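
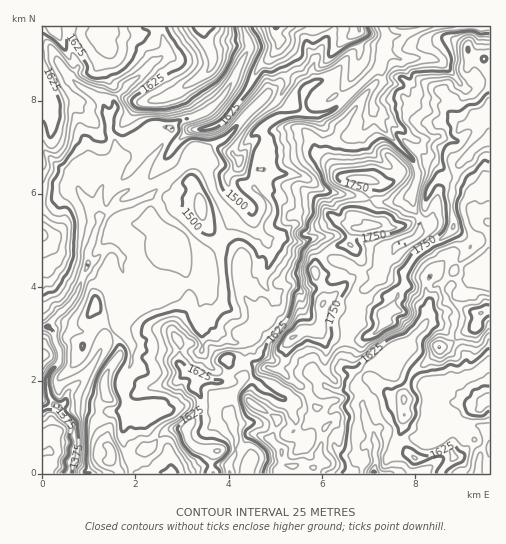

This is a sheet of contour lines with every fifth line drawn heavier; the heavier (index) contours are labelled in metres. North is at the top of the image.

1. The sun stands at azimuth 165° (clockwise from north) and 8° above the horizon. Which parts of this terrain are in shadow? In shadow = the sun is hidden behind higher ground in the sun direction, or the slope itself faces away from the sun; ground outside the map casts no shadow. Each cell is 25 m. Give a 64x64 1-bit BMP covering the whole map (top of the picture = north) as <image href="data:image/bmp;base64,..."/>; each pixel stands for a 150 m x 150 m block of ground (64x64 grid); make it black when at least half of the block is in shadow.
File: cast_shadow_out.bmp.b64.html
<image width="64" height="64" href="data:image/bmp;base64,Qk0+AgAAAAAAAD4AAAAoAAAAQAAAAEAAAAABAAEAAAAAAAACAAATCwAAEwsAAAIAAAAAAAAA////AAAAAAAMAACBAAAAAAwAAAHCAACADgAAAZ4AAgAOAAAADgCP0A4DA8AyAAzgD4cDwbAAAGAMh9GPgAAAAL5D+AcAAAAA4kD8AEBAAADyAPwA4AAAAEAAfAPBAAAACwAwD4BwEAMDAAAPAAAwB0OA4IwAADACY4BjzAACIABxwAeDwAAMADHAN8OAAA4AIeAn/4AABgAA8AH/wAABgIRgD/fgAAPAoAAd4/gGA8AAAP3f/gYDgDAD8Nv+AAOAHAPggfwBgQYOAeAB/gPADw8A4AH/gYAPBwAAAf/B4A8GAAAB/CHhBgIAAAHwAMAAAwAAAf4AcCABgAAB/gA4IABAAAH/ADgAAQAAAf+APgAAAAAJ//AfgAAAAAH/QA/A4IAAAB4AB8DgwAAADyO5wCBwAAAf//wAAB4AAB///AAAAwAAE/8WAAAAQAAD8AYAAAAgAB+ABwAAABgAfx4HAAAADGAAf4eAAAAIQAB/n4AAAAAAAP8xEAAAQGgA//AYAAAgdAD/7f4AADAwAP/wQgAAHhjH/+AAAAAPzH//wAAAAA/GP/OBgAAAA+Mf+YAOAA4A8Y35AA8GH4B4wDzgHwAf8DgADvCfAA/8HAAHy+AEB/4cAAH/4AAB/g4AAP/wAAD8DwAAf/AAAAAHgABvgwAAAAcAAAIbAAAAAAAAHj8AAAAAAAAH/w=="/>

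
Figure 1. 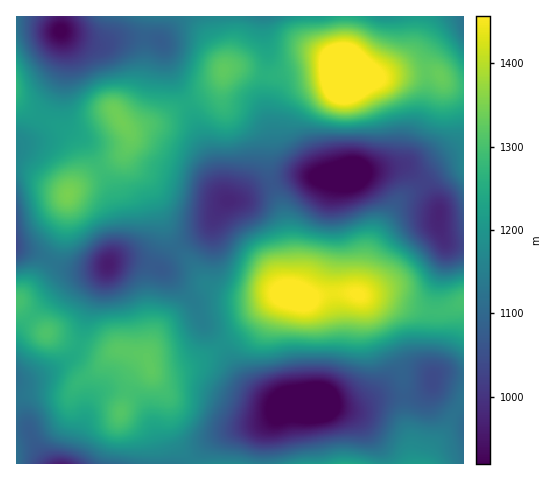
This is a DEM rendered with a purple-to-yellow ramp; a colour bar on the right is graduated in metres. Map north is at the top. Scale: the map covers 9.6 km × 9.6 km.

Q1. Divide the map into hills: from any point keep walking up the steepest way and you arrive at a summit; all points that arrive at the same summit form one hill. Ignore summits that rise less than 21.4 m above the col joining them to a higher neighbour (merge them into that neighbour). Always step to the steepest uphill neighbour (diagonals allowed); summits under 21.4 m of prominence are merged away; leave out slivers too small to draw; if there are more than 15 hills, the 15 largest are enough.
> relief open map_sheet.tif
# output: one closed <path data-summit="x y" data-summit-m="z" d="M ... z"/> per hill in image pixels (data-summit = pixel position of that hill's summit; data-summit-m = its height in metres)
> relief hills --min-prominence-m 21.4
<path data-summit="294 295" data-summit-m="1482" d="M405 166l-47 5-14 5-52 1-35 12-16 10-13 1-8 8-10 18-34 22-15 19 31 32 11 24 16 19 23 37 23 19 14 6 36-1 41 5 23-10 31-2 9-2 12-9 1-7 6-4 26 2 0-131-13-1-7-5-6-14 0-18-6-12-5-9z"/><path data-summit="343 71" data-summit-m="1566" d="M463 16l-199 0-1 12 5 24-4 25 0 27 6 25 4 30 14 11 28 7 28-1 14-5 47-5 22 20 5 9 6 12 0 18 6 14 7 5 12 1z"/><path data-summit="151 368" data-summit-m="1324" d="M126 260l-11 1-7 4-20 44-12 44-12 9-25 14-13 5-10 0 0 46 11 2 3 3 8 19 11 13 137 0 29-26 23-9 25-6 18-14 10-4-12-1-14-6-23-19-23-37-16-19-11-24-28-29-17-7z"/><path data-summit="122 122" data-summit-m="1340" d="M62 31l-2 1 6 20-3 44 1 26 4 7 15 11 7 7 23 43 7 26 0 26-11 21 17-3 17 2 17 6 16-20 31-18 13-22 7-7-8-14-28-77-20-37-7-26-4-7-14-3-14 0-17 2-10 5-13 0-21-7z"/><path data-summit="224 70" data-summit-m="1325" d="M263 16l-97 0-6 24 4 7 7 26 20 37 28 77 9 13 13-1 16-10 30-11 22-3-28-9-8-11-1-19-8-32 0-27 4-25z"/><path data-summit="68 195" data-summit-m="1348" d="M64 45l0 22-8 24-22 41-8 8-10 5 0 103 23 6 25 14 24 2 20-5 12-23 1-19-8-33-23-43-7-7-15-11-4-7-1-26 3-26z"/><path data-summit="417 463" data-summit-m="1210" d="M432 384l-5 5-11 6-37 3-23 10-28-2 19 6 11 6 22 29 5 17 78 0 1-50-23-18z"/><path data-summit="346 463" data-summit-m="1235" d="M315 403l-23 1-8 4-8 8-12 18 0 30 121-1-5-16-23-30-10-5z"/><path data-summit="47 333" data-summit-m="1308" d="M106 267l-39 13-46 47-5 8 0 44 2 2 8 0 13-5 25-14 12-9 12-44 19-39z"/><path data-summit="17 88" data-summit-m="1270" d="M61 16l-45 1 1 127 9-4 8-8 25-49 5-16z"/><path data-summit="17 301" data-summit-m="1299" d="M18 248l-2 1 1 85 4-7 46-47 35-11-33 0-8-2-22-13z"/>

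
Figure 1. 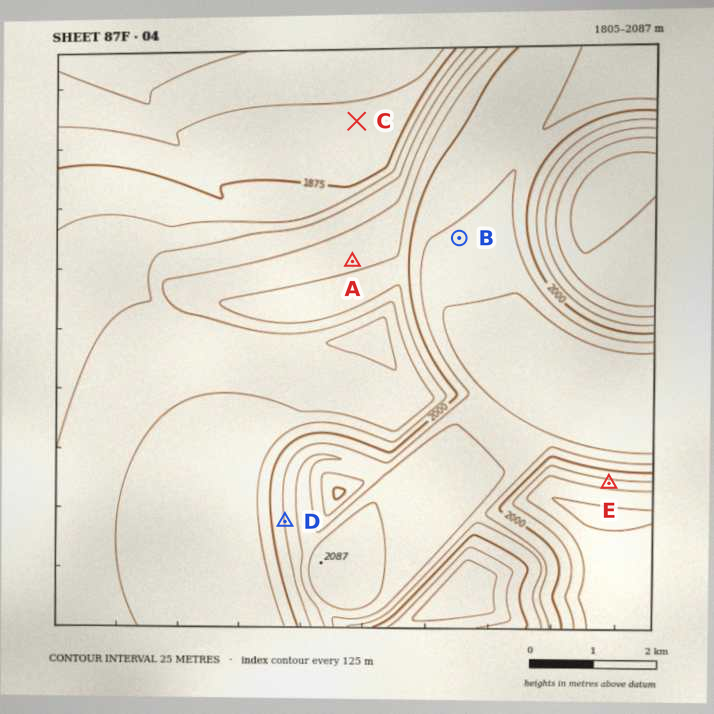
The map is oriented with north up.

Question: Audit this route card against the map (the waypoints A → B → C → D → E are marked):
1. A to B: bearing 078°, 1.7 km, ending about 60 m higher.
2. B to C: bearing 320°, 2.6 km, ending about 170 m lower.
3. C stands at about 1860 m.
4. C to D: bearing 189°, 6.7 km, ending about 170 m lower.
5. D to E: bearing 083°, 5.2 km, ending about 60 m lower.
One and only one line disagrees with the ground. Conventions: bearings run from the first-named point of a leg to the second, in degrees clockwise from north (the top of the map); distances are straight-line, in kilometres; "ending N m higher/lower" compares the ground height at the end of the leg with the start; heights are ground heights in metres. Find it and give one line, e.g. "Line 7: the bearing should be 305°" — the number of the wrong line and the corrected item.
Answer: Line 4: it should read "ending about 170 m higher".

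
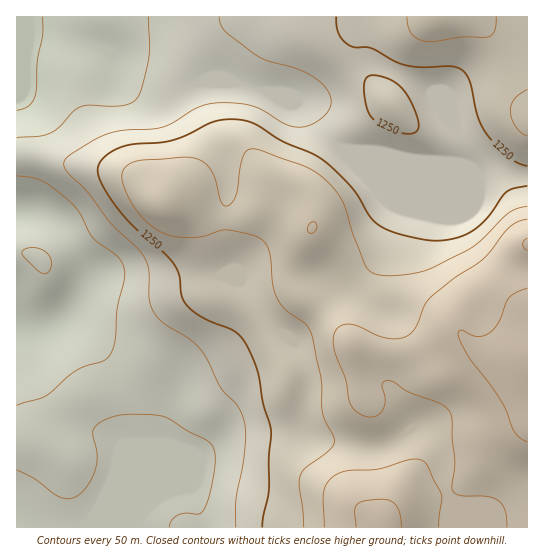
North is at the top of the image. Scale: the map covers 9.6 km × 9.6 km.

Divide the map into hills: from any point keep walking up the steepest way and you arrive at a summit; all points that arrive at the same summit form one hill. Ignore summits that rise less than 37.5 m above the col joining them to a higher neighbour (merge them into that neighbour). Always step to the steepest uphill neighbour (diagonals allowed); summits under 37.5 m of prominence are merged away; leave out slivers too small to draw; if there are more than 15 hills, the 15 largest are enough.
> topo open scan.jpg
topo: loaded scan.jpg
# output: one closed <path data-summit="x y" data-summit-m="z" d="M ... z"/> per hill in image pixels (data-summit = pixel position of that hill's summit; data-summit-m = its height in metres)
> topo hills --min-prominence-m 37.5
<path data-summit="527 359" data-summit-m="1419" d="M237 83l-40 0-6 3 10 29 23 43 3 12 1 23-4 18 0 23 8 35-7 4-22 6-40 4-65-6-8 3-4 4 1-9-3-8-21-38-10-10-12-7-12-3-13 2 0 316 66 1 9-9 9-16 15-14 76-30 26-18 14-6 62-2 22 7 44 7 20 0 16-7 22-13 15 12 9 19 3 27 5 13 0 30 78 0 1-351-27-5-26 3-30-14-31-1-37-9-32-2-4-1-12-11-17-26-13-10-22-9-8 0z"/><path data-summit="434 17" data-summit-m="1326" d="M527 16l-510 0-1 18 33 1 49 10 9 4 8 8 4 12 6 7 22 9 24 3 26-5 40 0 32 9 8 0 30 15 22 30 12 11 4 1 32 2 37 9 31 1 30 14 26-3 26 4z"/><path data-summit="163 203" data-summit-m="1346" d="M34 33l-18 2 0 175 13-1 12 3 12 7 10 10 21 38 3 8-1 9 4-4 8-3 15 0 34 6 35-2 37-5 12-7 1-6-8-29 0-23 4-18-3-30-24-48-10-29-24 2-33-7-13-8-6-16-10-9-43-11z"/><path data-summit="383 527" data-summit-m="1412" d="M417 427l-22 13-16 7-20 0-44-7-22-7-62 2-14 6-26 18-76 30-15 14-9 16-7 7 17-5 61-26 28-7 6 14 3 24 2 2 246 0 2-30-5-13-3-27-9-19z"/>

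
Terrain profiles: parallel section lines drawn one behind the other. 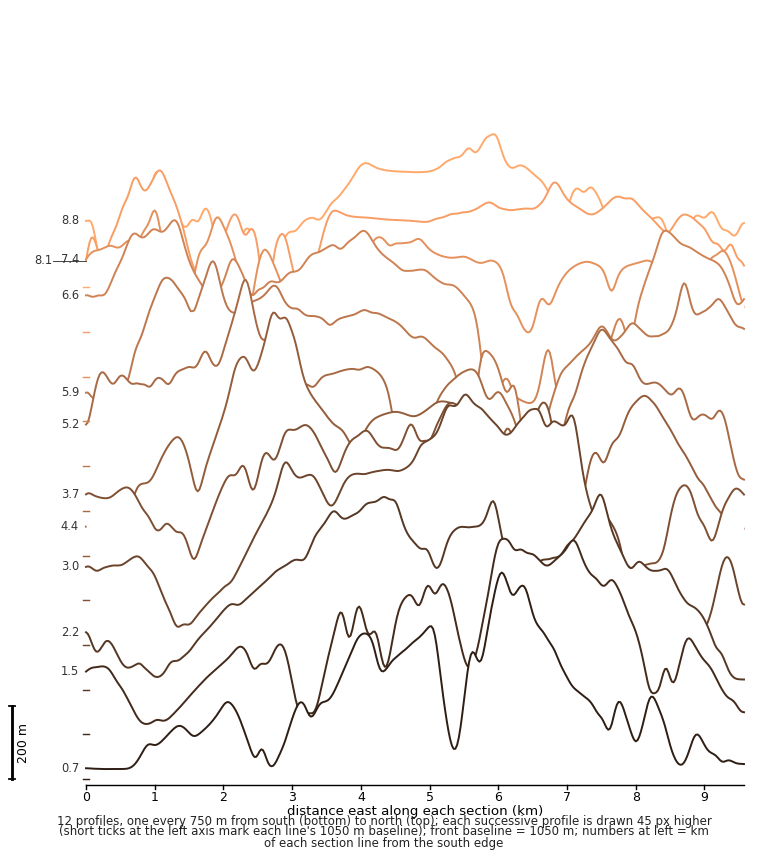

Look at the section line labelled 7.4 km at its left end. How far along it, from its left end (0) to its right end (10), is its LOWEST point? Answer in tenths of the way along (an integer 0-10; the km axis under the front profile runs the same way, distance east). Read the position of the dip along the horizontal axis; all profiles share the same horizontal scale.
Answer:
7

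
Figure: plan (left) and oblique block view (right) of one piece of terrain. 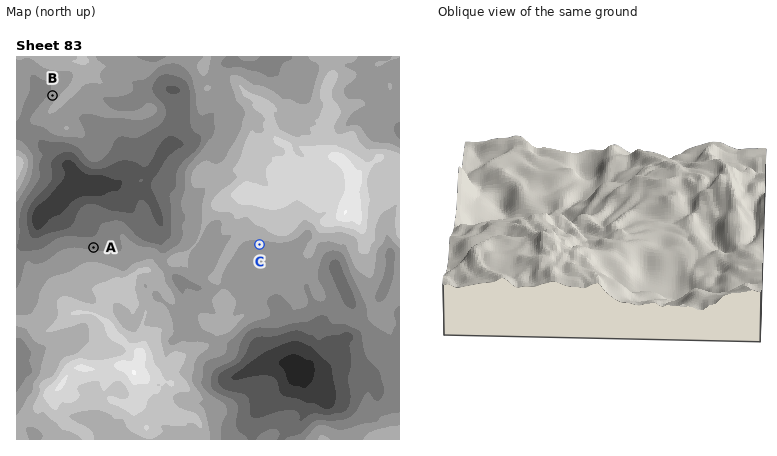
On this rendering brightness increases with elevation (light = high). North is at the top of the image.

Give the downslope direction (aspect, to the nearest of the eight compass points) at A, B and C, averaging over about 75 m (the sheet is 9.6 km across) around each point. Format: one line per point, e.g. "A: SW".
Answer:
A: N
B: NW
C: S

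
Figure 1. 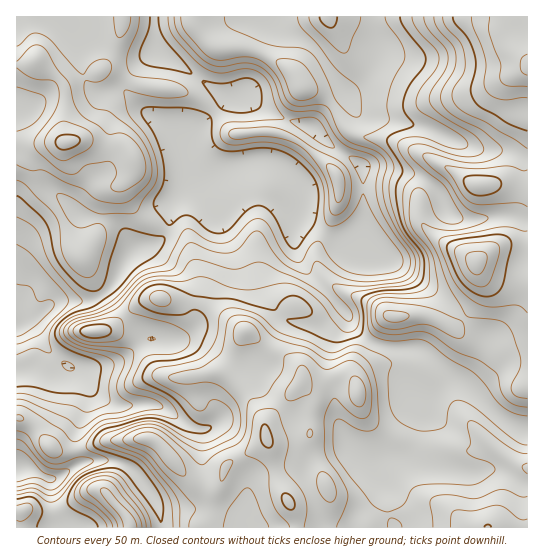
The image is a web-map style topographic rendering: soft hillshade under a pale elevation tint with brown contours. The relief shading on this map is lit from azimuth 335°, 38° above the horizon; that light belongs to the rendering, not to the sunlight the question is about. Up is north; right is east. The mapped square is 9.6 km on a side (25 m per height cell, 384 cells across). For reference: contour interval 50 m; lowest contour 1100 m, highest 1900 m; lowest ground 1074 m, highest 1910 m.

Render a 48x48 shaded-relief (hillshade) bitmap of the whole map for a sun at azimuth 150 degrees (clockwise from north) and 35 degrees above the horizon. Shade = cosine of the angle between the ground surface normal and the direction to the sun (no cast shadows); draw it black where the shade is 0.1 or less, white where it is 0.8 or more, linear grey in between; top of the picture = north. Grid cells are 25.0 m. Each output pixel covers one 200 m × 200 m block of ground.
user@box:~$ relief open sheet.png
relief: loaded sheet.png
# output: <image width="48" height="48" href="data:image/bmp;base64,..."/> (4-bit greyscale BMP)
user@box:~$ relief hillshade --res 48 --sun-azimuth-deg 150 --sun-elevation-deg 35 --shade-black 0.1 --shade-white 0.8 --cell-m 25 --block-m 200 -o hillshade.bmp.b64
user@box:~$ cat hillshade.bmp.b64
<image width="48" height="48" href="data:image/bmp;base64,Qk32BAAAAAAAAHYAAAAoAAAAMAAAADAAAAABAAQAAAAAAIAEAAATCwAAEwsAABAAAAAAAAAAAAAAABEREQAiIiIAMzMzAERERABVVVUAZmZmAHd3dwCIiIgAmZmZAKqqqgC7u7sAzMzMAN3d3QDu7u4A////AM3Lu8ypiaqHiauqqrzLvMuqqqqZmIeJmau6q8u6iKqImru6qqvLvMuqqqqZmHd5mUZ1abu6eJmZqry6qZq7vMuqmZmYh3Z4mQJTEmiYiaqqurzLqZmqq7qqmZh3d3d4mTSIMAE2iqq7upvLqZmpmqqqqpiIiIiImom+xhAmq6q7qYrMuqqqmZqqqqmZqqqpmaq+7Kmr3Lqph2ebvMu7qqqqqqqqqqu6l6qruprM3cqHZURYq8u7y7u7u6qqqqqph8qImENVZ4dVZ1RFirurzLvMuqqZmZqYicqIiFEAABJHmpdleaqqzMzcuqqZmZmJq6iHiHMiAANpvMqGaKuqzMzduqqpmYibzWZneIZoiHmqvMuod5u7zLvduqqqmYmrzUZ3d4h5vd3MzMuph4q7u6rMy6qqmZqqu2eIiIh2iszLzMuqmHirqqmru6qqqqqpiZmamZl2Vnd3iaqqqYeamIiau6qqu7u5iKqqvMy5dUQzRXmrqph4dVeJqqqqvMu6mXiazu/tuGZVVWirupdmdjR5qqqrzMuqqlV4rO/+25mZh2ecuXZmiFR73d3MzMuqqnZDNXq8zMzLqHZ5qHeJmXVq3//cu7u7qqliAABIvN3cuoZVaJqrqZdWrN3LqrzMuqqmIRADi83cuoZVaJqqqalUVniJmrzdy6q6mJgwJoq6qYdneIiYiqhAASRoms3dy7qru8ykACRniIh4iHdniYUgAAJXms3cu7u7u83JMAE1eIiIiHZnmHVTIhJXib3curuqq83bdDNGeIiImYZoiIiYh1RXiKzdurqpmrzcqHZmd3d4mZh3iaqqqod3d4m8y7qYmZvdy6lmd2Znmpl3mqqqqqmXVEV6u7qZmYq8zMqHd3ZWiaqHi7uqqZqnQiNGmruqmZm8zLqXiZh1eaqXjNyqmHmYZWZnibu6qrvN3LqYiaqXeKqoeu26h3ipmby6qru6u7zd7tupmqqpmaqpaN25h2iqqs3dy7u7zLu83/26qqqpqqqpeMy4dmebqbzcy8u8zcqqvv3KqqqpmqqqiLunZmerqIiausvM3cuqrNy6qqqqqqq6mJqoZ4mrllRXmru83ty6q7u6qrzMu7y6l4zLmJqYZEVXipmqzdy6qau6qr3v7ty6iL3cqYdlVniZqod3mrupiJu6qZrN7dyoibu6l2Zomqq7u4dVeImYiKu7qodniJmqqamYd3ibzMzMy5hmiIiZmrvLu5dmZovdypmZmZq8zMzLu6qXmpmavM3dy6mZiJzv25mZmZmqq7vMzLu5mrqqvMzMu6uqmIrO26qpmHd4iZq83czLqrvLqpmZq8zLqYmru7upmHZlZ4irzbzLqqvMqYd4rN7ty5maq7u6mIdlVneJq5q6mpmsupiavN//25iJq7u6mZiHZ3iZmWeaqqmrzKqru83dyoeJq7u6qZqpiImZmWaJqqqr3bqruqqqmYiau7u7qqq7qpmamYiaqqqr3cqauqmZmZqqvMy7qqqquqmaqqmaqqqqzbmJqqqqqqqqvMy7qqqZq6maqg=="/>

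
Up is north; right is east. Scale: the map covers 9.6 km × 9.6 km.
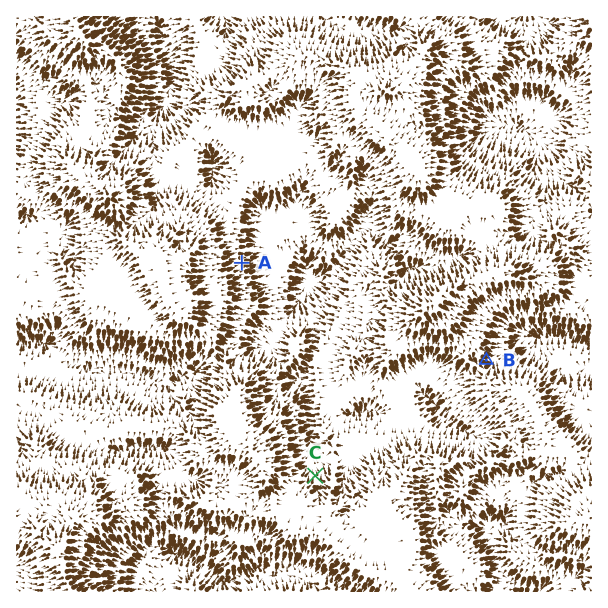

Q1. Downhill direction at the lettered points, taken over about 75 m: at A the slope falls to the E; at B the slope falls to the E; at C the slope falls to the N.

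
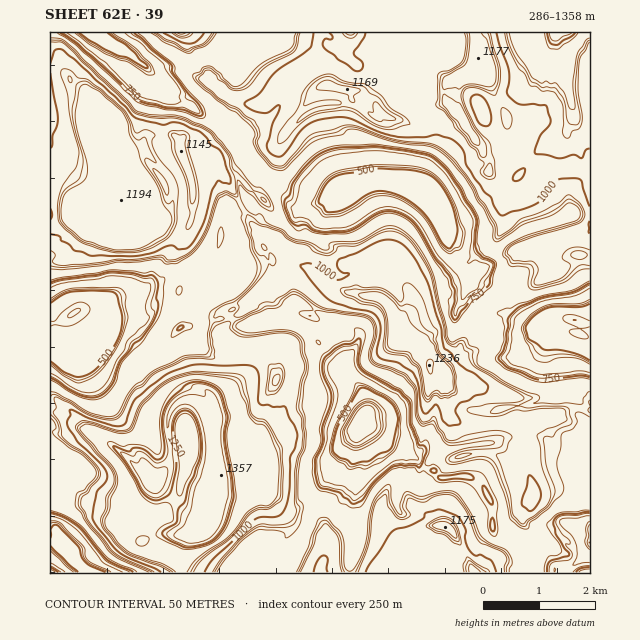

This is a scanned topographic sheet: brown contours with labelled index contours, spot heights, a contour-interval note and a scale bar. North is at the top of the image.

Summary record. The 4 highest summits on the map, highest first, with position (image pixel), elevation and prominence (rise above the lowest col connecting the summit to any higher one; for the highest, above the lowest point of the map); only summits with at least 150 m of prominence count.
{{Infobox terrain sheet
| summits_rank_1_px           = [216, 424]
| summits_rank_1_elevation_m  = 1358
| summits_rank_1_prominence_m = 1072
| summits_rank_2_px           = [429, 365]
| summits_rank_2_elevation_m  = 1236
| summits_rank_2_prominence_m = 303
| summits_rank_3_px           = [121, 200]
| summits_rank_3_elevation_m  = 1194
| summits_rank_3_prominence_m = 321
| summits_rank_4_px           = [478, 58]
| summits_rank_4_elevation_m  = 1177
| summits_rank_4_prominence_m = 354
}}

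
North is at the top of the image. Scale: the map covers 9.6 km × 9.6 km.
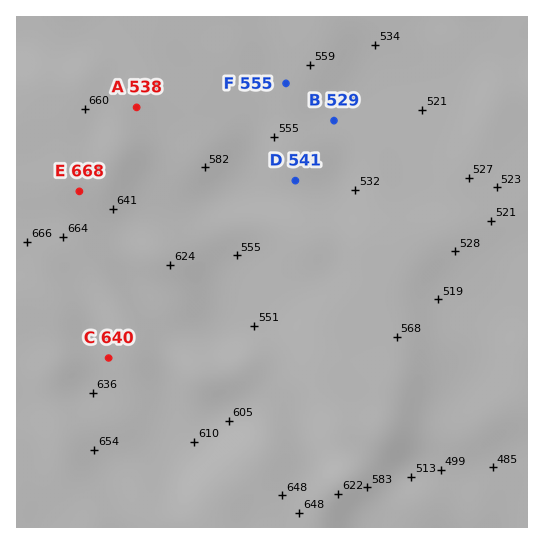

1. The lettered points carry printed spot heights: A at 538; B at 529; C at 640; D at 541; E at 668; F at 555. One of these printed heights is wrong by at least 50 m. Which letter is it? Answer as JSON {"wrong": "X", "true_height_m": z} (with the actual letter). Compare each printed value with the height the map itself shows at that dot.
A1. {"wrong": "A", "true_height_m": 625}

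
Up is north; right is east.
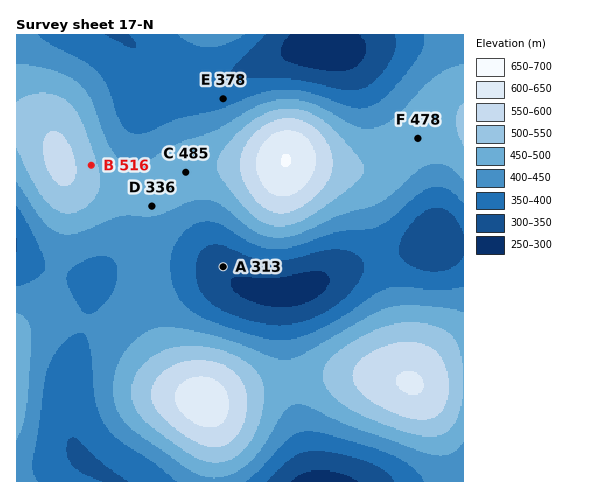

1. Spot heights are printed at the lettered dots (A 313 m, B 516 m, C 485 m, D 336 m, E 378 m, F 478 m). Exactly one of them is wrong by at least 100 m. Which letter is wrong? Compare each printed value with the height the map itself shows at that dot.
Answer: D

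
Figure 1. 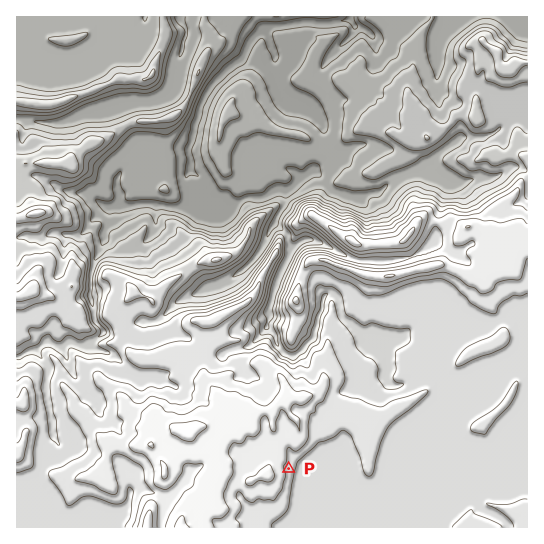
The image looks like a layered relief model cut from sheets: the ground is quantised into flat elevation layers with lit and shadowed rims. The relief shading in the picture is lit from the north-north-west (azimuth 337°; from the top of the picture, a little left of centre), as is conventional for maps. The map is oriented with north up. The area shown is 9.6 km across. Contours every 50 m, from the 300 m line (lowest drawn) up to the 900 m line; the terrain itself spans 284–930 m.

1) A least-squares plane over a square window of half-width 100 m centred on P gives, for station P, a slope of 14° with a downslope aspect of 97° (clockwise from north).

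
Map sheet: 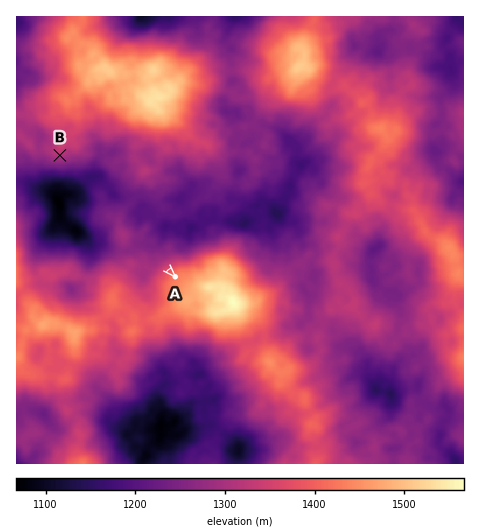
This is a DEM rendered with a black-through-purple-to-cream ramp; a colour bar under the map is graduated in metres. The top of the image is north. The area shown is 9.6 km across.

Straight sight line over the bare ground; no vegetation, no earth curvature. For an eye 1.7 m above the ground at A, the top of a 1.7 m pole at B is in view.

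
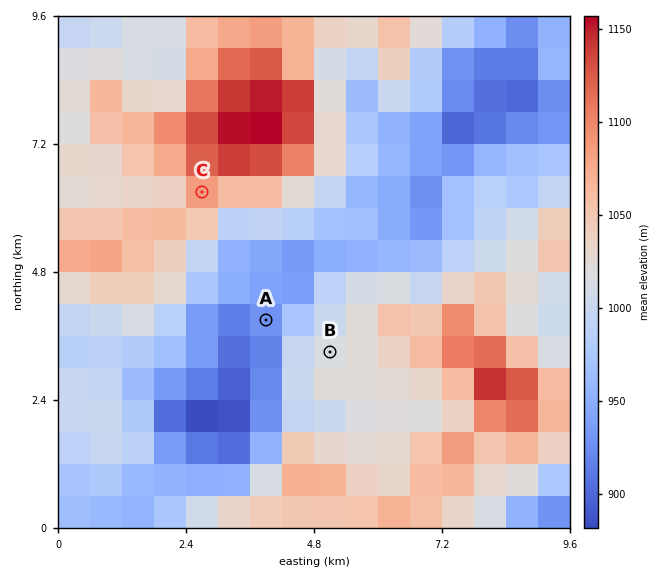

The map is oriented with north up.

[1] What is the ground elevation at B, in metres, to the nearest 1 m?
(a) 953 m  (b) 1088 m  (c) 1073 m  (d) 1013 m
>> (d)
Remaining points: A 928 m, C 1084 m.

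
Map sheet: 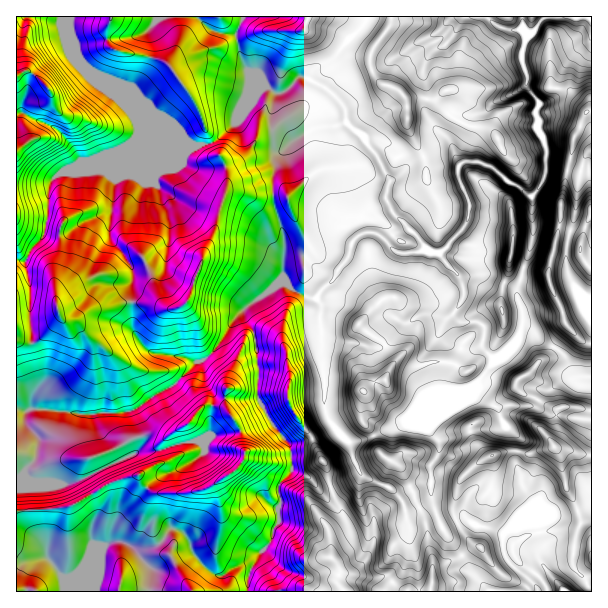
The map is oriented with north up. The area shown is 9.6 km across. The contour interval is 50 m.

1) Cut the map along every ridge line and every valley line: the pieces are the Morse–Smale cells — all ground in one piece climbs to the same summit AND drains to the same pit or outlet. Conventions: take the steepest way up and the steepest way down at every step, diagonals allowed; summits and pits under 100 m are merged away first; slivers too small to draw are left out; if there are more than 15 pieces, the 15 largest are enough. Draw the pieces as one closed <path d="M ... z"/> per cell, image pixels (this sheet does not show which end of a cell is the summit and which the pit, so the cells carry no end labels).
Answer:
<path d="M243 310l-8 8-11 20-17 20-12 4-21 23-18 9-22 16-41 5-48-6-15 0-4 2-1 11 12 13 1 11-4 15-9 9-1 6-8 4 1 112 230-1 3-21 10-18 10-9 2-12 6-9 0-36 14-15 0-13-4-17-16-16-14-27 1-30-3-27-2-8-10-16z"/><path d="M488 16l-120 0-8 14-17 15-5 8-8 8-13 6-9 11 18 10 14 13 6 10 0 11 18 15 26 42-4 22 5 9 29 29 4 9 8 5 8 0 4-3 24-29 1-20-11-22 0-12 6-5 15 0 12 4 18 16 9 4 12 10 3 0 7-8 6-14 1-22-3-12-6-9-2-14 0-7 4-6-14-18 2-11-6-15 0-7 6-18-6-5-21-2-6-3z"/><path d="M189 144l-54 1-55 23-17 4-11 8-3 8-1 33-4 13-13 15-5 11-10 0 1 149 28 0 38 6 46-3 8-3 19-15 18-9 20-20 0-4-11-5-33-4-16-19-2-16 0-51 20-8 17-16 0-26-3-10-4-6-2-9-6-8 0-6 7-8 19-7 4-9 9-7z"/><path d="M347 122l-8 4-21 1-10 5-12 7-19 20-5 18 0 18 2 12 6 14 4 19-1 39 6 8 20 11 8 0 2-5 15-14 5-9 23 14 31 34 9 4 8 0 12-8 26 4-8 11 0 9 10 13-6 36 5 4 17 1-38 34 4 8 6 5 36-9 30-3-6-19 12-4 21 2 4-2 8-13 8-1 15-11 13-1-8-7-5-12-5-7-19-10-8-10-9-4-3 1-6 15-16 14-6 2-10-10 0-23-7-5-16 0-7-7 10-22-6-18-12-11-8-11-12-3-6-11-26-24-8-14 4-22-26-42z"/><path d="M275 150l-23 0-9 8-28 11-24-1-6-4-3-4-21 9-5 5-2 9 6 8 2 9 4 6 3 10 0 26-17 16-20 8 1 64 7 12 10 10 33 4 12 6 8-1 11-10 10-13 11-20 13-12 36-25 0-41-4-19-6-14-2-12 0-18 4-13 7-12z"/><path d="M294 470l-16 16 0 36-6 9-2 12-10 9-10 18-2 22 181 0 3-4 0-16 2-6 22-7 22-13-10-7-10-16-15 6-12-30-11 9-12 4-4-2-2-10-9-10-30-14-4-4-8 6-16 8-15 2-12-12z"/><path d="M69 16l-53 1 0 241 2 2 8 0 5-11 13-15 4-13 1-33 3-8 5-5 84-31 47-1-4-3-11-16-15-8-23-24-39-16-12-10-8-12 0-4-6-12z"/><path d="M339 270l-5 9-16 17 0 4 2 3 5 107 3 9 8 10 12 13 8 0 15-4 13-8 9-2 65-28 7-9-16 0-5-4 6-36-10-13 0-9 8-11-26-4-12 8-8 0-9-4-31-34z"/><path d="M197 16l-126 0-3 2 2 20 6 12 0 4 8 12 12 10 39 16 23 24 15 8 11 16 10 6 16-2 14-10 12-12 20-29 9-7-19-18-6-15-4-17-2-2-10 0-14-4z"/><path d="M591 38l-14 12-13 18-6 13-4 15-5 6-7 1-6 7 2 21 6 9 3 12-1 22-6 14-8 9 2 37-12 45-5 9 0 9 6 15-1 15 8 3 12 12 19 10 5 7 5 12 10 7 11-1 0-77-10-4-10-12-6-17 0-22 4-12-3-3-9 1 2-7 0-23 12-49 2-15 8-12 2-11 8-4z"/><path d="M479 162l-15 0-6 5 0 12 11 22 0 15-5 11-25 27 7 10 12 11 5 10 0 14-7 10-2 6 7 7 16 0 7 5-2 20 12 13 3 0 19-16 7-20 0-12-6-15 0-9 5-9 12-45-2-37-14-11-9-4-18-16z"/><path d="M285 282l-9 2-13 12-15 10-4 3 0 8 8 10 4 14 3 27-1 30 20 34 12 12 6 0 16-5 22-13-6-7-3-9-5-107-3-5-8 0-13-6z"/><path d="M306 78l-7 0-9 10-11 6-12-8-4 0-27 36-12 12-14 10-19 2-7 7-2 9 9 6 24 1 28-11 9-8 30 1 14-12 18-11 25-2 6-4 1-11-6-10-14-13z"/><path d="M591 378l-25 1-15 11-8 1-8 13-4 2-21-2-12 4 7 18 8 6 5 6-1 12 2 2 11 2 22-8 6 4 4 12 4 27 10 14 5 20 11-2z"/><path d="M366 16l-123 0-7 16 0 9 10 27 12 10 8 8 13 8 11-6 9-10 9 1 9-12 13-6 13-16 17-15 7-12z"/>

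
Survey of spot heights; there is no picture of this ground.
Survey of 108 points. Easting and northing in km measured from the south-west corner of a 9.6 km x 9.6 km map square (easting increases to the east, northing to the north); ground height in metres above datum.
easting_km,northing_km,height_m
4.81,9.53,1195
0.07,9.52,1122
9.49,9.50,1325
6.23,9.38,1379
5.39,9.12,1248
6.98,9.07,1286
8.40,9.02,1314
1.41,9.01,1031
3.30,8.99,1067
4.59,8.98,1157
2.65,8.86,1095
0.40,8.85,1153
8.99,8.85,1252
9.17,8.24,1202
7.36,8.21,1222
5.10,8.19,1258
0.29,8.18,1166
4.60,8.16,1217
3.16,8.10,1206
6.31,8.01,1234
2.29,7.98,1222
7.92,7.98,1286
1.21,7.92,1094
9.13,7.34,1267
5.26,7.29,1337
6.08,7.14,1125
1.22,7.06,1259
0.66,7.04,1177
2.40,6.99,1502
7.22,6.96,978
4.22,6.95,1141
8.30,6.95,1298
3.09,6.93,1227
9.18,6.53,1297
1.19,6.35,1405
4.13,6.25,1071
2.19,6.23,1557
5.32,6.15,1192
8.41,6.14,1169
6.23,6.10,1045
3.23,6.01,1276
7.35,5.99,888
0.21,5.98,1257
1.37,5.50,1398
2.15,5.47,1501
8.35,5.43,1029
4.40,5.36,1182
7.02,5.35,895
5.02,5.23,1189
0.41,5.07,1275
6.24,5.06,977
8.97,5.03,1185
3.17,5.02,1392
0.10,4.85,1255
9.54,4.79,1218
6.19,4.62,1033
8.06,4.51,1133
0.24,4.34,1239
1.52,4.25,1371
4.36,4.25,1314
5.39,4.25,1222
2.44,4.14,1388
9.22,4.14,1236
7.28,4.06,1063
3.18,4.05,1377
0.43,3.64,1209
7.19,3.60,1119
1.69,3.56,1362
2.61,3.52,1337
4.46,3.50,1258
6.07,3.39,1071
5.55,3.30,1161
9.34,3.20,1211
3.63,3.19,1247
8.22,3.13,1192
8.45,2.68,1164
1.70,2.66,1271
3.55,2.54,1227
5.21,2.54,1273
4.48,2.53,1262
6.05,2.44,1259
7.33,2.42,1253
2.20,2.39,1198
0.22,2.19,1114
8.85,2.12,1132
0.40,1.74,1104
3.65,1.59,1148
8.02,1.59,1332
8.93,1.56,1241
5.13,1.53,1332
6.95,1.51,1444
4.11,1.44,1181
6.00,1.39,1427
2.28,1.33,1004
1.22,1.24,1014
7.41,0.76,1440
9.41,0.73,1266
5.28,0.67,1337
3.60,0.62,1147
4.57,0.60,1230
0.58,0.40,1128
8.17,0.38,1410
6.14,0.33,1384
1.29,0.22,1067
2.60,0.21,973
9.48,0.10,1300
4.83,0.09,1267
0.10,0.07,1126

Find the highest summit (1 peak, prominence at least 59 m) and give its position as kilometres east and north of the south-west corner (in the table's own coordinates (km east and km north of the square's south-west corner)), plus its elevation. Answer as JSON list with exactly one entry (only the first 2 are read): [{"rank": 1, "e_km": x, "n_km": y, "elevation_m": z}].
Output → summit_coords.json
[{"rank": 1, "e_km": 2.14, "n_km": 6.24, "elevation_m": 1558}]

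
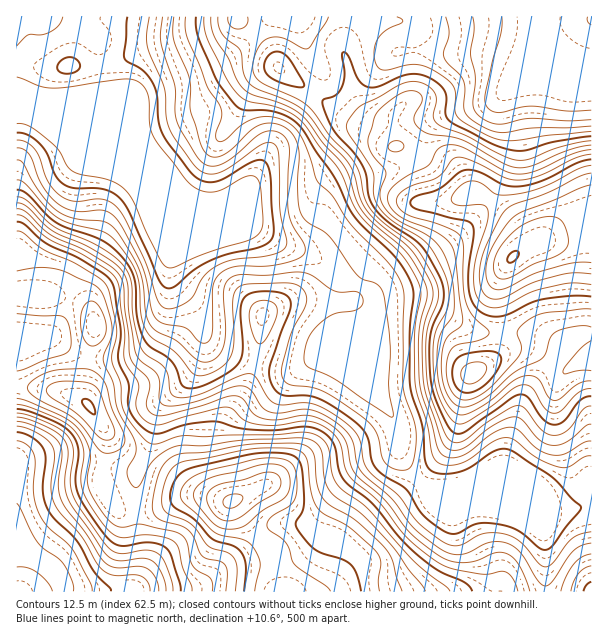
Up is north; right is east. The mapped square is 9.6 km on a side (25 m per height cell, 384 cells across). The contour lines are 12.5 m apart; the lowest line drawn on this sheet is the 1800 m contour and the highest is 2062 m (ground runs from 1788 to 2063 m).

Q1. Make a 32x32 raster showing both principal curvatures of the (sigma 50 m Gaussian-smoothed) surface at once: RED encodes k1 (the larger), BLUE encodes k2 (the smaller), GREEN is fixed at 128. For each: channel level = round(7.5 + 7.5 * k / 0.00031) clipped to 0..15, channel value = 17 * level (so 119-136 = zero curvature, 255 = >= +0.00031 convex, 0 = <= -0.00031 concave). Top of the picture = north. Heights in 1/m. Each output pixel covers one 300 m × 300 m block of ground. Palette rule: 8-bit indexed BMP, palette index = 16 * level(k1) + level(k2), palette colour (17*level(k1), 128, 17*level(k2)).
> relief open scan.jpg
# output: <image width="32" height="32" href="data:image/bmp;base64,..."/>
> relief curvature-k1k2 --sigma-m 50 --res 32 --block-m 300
<image width="32" height="32" href="data:image/bmp;base64,Qk02CAAAAAAAADYEAAAoAAAAIAAAACAAAAABAAgAAAAAAAAEAAATCwAAEwsAAAABAAAAAAAAAIAAABGAAAAigAAAM4AAAESAAABVgAAAZoAAAHeAAACIgAAAmYAAAKqAAAC7gAAAzIAAAN2AAADugAAA/4AAAACAEQARgBEAIoARADOAEQBEgBEAVYARAGaAEQB3gBEAiIARAJmAEQCqgBEAu4ARAMyAEQDdgBEA7oARAP+AEQAAgCIAEYAiACKAIgAzgCIARIAiAFWAIgBmgCIAd4AiAIiAIgCZgCIAqoAiALuAIgDMgCIA3YAiAO6AIgD/gCIAAIAzABGAMwAigDMAM4AzAESAMwBVgDMAZoAzAHeAMwCIgDMAmYAzAKqAMwC7gDMAzIAzAN2AMwDugDMA/4AzAACARAARgEQAIoBEADOARABEgEQAVYBEAGaARAB3gEQAiIBEAJmARACqgEQAu4BEAMyARADdgEQA7oBEAP+ARAAAgFUAEYBVACKAVQAzgFUARIBVAFWAVQBmgFUAd4BVAIiAVQCZgFUAqoBVALuAVQDMgFUA3YBVAO6AVQD/gFUAAIBmABGAZgAigGYAM4BmAESAZgBVgGYAZoBmAHeAZgCIgGYAmYBmAKqAZgC7gGYAzIBmAN2AZgDugGYA/4BmAACAdwARgHcAIoB3ADOAdwBEgHcAVYB3AGaAdwB3gHcAiIB3AJmAdwCqgHcAu4B3AMyAdwDdgHcA7oB3AP+AdwAAgIgAEYCIACKAiAAzgIgARICIAFWAiABmgIgAd4CIAIiAiACZgIgAqoCIALuAiADMgIgA3YCIAO6AiAD/gIgAAICZABGAmQAigJkAM4CZAESAmQBVgJkAZoCZAHeAmQCIgJkAmYCZAKqAmQC7gJkAzICZAN2AmQDugJkA/4CZAACAqgARgKoAIoCqADOAqgBEgKoAVYCqAGaAqgB3gKoAiICqAJmAqgCqgKoAu4CqAMyAqgDdgKoA7oCqAP+AqgAAgLsAEYC7ACKAuwAzgLsARIC7AFWAuwBmgLsAd4C7AIiAuwCZgLsAqoC7ALuAuwDMgLsA3YC7AO6AuwD/gLsAAIDMABGAzAAigMwAM4DMAESAzABVgMwAZoDMAHeAzACIgMwAmYDMAKqAzAC7gMwAzIDMAN2AzADugMwA/4DMAACA3QARgN0AIoDdADOA3QBEgN0AVYDdAGaA3QB3gN0AiIDdAJmA3QCqgN0Au4DdAMyA3QDdgN0A7oDdAP+A3QAAgO4AEYDuACKA7gAzgO4ARIDuAFWA7gBmgO4Ad4DuAIiA7gCZgO4AqoDuALuA7gDMgO4A3YDuAO6A7gD/gO4AAID/ABGA/wAigP8AM4D/AESA/wBVgP8AZoD/AHeA/wCIgP8AmYD/AKqA/wC7gP8AzID/AN2A/wDugP8A/4D/AKmWdWOhsFBBg8SDdJfIqKmXmJiGhpe31+fGp8mmkKfbhYV0csXmhHGVybZRlMaVlnaGlqjIxsallKSo2pWAlsmHhHRipfinc4GE1ISyxrmXdYa42Nm2hmRSlrnKlGCWt4SUg3O3+tfFhUKl6cSilHSFyMmnp2VkYmKlpaKAc5SUg6Wlpfj5tNP31ef82YRys8SmmLmnhGFzdoODhYd3hIWSprXI+bdzgsn46Nr49+rnk4S2uKSjgoeHh3d3d3SmhnKFlNn4hnSSt8jIuLbp/Nl1lJJiYpKysZCBd3eCgsV0U2NSo/OkpLHHtpWXt8np99e4hWRTYqL255NgYZS3tWMxYDCR9vj1saalc5KjlpbW+unWtYNyceX5p2Jyl9i3gkGEo/T493NRlcjHtpFwUqXXppSTg3Fg1fa2dICE6NeB8/j3+PmTUXGAg7b4yIVxlLSTgoOEgJHY99eWgIH510D1+Nm46MfVyJNwYqbmtmNyk4KEd4SQotr9/MmBgNf4snSWlpTTpIOmx5RyY8PkdGN1hoeHdICD+fv8+OTDtLfmdoRzo/TTkIOnhFJjtfendHZ3d4d0cJT55pXFxreFdpd1dWOn/PuicISkc2On+Kd0dHd3d3SAtPnFgKCThXV0dJaXlLX552NQc5aUhLj82aaVhoeHhIGjxdHTxZR0dod12Mm2tfn4ppByhpWm58no17aWl4d0Y1Jypen5p2R1dnaWl6jn6vvokIGmxtnJhoa3pYWGhnRiZJSkyfnploZ1hqbW+OmWxbSAcoSVpqeFdJOThoeFcWKWxqOm6/rWyMbG+fWllaPFlHFzdIKAcnOSk5aHhIBwgrO0kpG26Me5p5b6lFNypdeEcXd3h3d0Y5XIqHWQoLb55ralgZO3qbiWhvdzUWSnx5ODh4WDhHRzl8mncqDn+vz599mlwrWnx8en82NThaelkoaFksSjYXKGuKeCgufmt6el2er2xKW218n3dWR1g4OGdnGV6MeCcISnpHFjxMKRc2TG2KdjVHWo2/u1pXR3h4eBhafb+qaAcXOhlMXo2rikxvnIlYNklKW51YKCh4eHhKSot7fp1mMxMZX5+Kenp5XDxoVihZelhJOjhHd3h3dzhKm5hpTTkmKD9feXp8i2lKKAYEJ0lYRycYOTgnKCc2FkpqeVhMW1xvb2lpaktvr72ad0Y3SFhXV0p7jYyMemg4SmhoWWyOn695V0toSBtsiltaaFdoeHh3eop7m4pra2lZh2dZalyeuWg4a4hmOCooOFloaGh4eHhpd2hpZ1doaWmJaVx6Ozt5SVqaiWdnaWl4eHh4aGh4aHl3d2h4eGhoaXprbr2pSEdXWWl5enqJiYiIeIhoaHh5g="/>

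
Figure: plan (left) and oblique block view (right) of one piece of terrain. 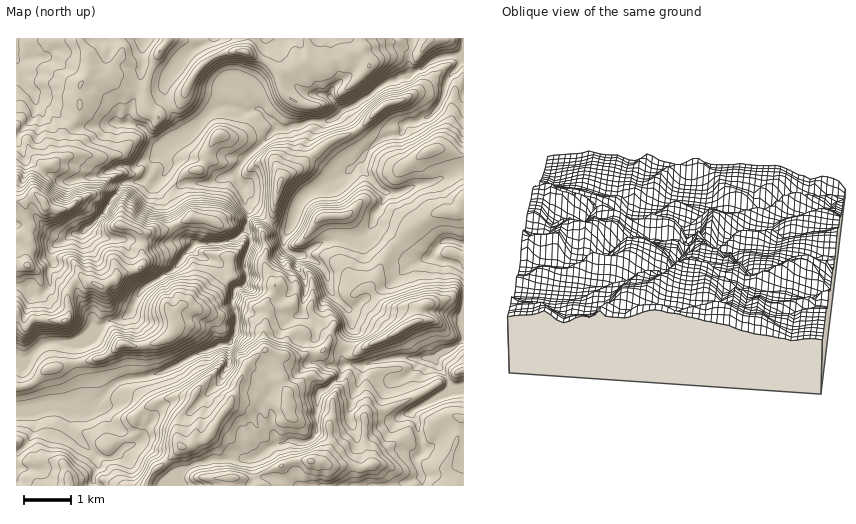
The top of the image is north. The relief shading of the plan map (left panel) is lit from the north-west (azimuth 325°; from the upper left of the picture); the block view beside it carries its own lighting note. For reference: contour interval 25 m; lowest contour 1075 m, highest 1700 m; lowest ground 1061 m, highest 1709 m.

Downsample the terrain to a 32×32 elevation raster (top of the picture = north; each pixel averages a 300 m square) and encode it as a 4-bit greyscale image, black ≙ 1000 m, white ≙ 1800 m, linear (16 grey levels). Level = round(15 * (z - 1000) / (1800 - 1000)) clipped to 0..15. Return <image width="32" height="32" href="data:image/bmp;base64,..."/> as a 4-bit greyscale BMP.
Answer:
<image width="32" height="32" href="data:image/bmp;base64,Qk12AgAAAAAAAHYAAAAoAAAAIAAAACAAAAABAAQAAAAAAAACAAATCwAAEwsAABAAAAAAAAAAAAAAABEREQAiIiIAMzMzAERERABVVVUAZmZmAHd3dwCIiIgAmZmZAKqqqgC7u7sAzMzMAN3d3QDu7u4A////AKqruqu8u83d3MzMy7qqmZqqq6mZm8y7zLvM3dy7upmZmqqZmZq93Lu7u7zLu6mZmZmZiZmZvd3Lu7u6u6qZmZmIiIiJqrzM3Lu8urqqmYmZiIiIiJqrzMzLvLq6qpmImYiIiIiZq8vMy7y5qZmImIiZmYiIiImrvMzLuqmIiIiIiZmZmIiIiarMy6qYiIh3eIiYiaqqqYeJvLuqmZmId3epiIiaqruph5qpmZiJqYiHu7uYiImrqpeJmZmXeJqpl7u7qZh5u7qXiZmIhmeJqoeqq6qpeKqphniZiGZ3eJmIqqu8u5eJmIdomHdmd2Zndrqauru5d3d3aIdmVmZmZVW6mZmqqodmd1dlRVZVZlVVuoh4mZmHZmVXVFVVVVZlVaqYd5qpiIiHVlNWVVVWZma7uph5hmaIdkRTRmZlVWZmu7mpd2REVVQ0ZDNEVUVWZpqHd2RDNEMzNGVDM0RERVWIh3ZVQzNEMzRmVDM0VVVVd3d2ZUMzNEM0VVQzM0VWVWZmZlVTMzREMzRERDMzRVVlZlVUREMzRDMiIzNDMjNEVVVlVEVUMzMyM0MiNEMiM1RVZVVVRVMzMzVUMyNEQyNEVWVVVUVTMzNFVERCIzMiRFVVVVVEVDM0VVVVVDIiIkRFVVVVVEVVVVVVVVVDMhFERVVVRFVERVREVVVVQzMy"/>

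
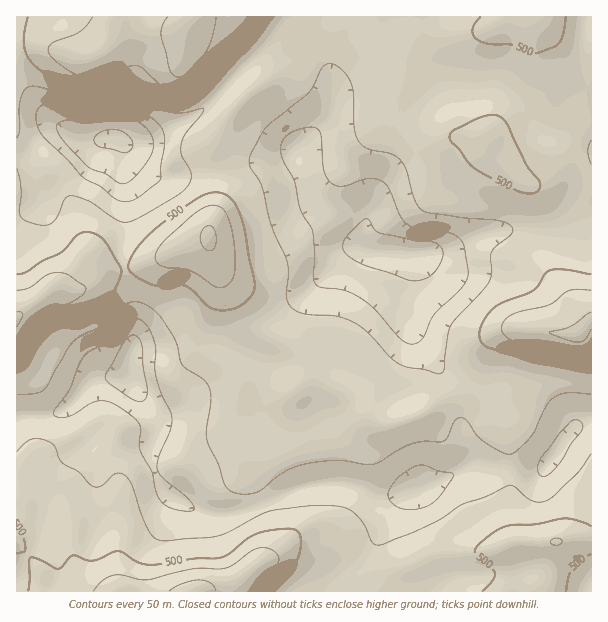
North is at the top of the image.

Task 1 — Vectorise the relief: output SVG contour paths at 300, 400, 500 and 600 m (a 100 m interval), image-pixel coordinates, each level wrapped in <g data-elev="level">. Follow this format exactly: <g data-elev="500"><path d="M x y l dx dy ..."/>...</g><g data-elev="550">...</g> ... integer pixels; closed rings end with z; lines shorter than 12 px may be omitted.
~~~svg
<g data-elev="300"><path d="M120 152l-22-6-4-5 1-4 5-5 8-2 9 0 7 2 7 6 2 8-5 6z"/></g><g data-elev="400"><path d="M179 510l-13-4-8-9-6-24-12-24 0-23-3-6-7-6-16-10-12-3-10 2-24 14-9 0-6-3 2-4 15-21 8-23 6-10 6-5 15-9 18-19 9-5 8 1 6 5 5 8 4 12 1 33 6 19 9 17 1 7-2 12-12 26-1 12 5 7 24 20 8 10 0 3-3 1z"/><path d="M402 509l-10-6-3-5-1-4 6-12 11-10 9-5 8-2 16 6 13 2 3 1-2 5-10 15-10 9-13 6z"/><path d="M542 476l-3-2-2-6 5-11 18-24 10-11 5-2 6 2 2 3-1 4-11 15-10 17-12 13z"/><path d="M410 344l-9-5-26-29-15-12-15-7-24-4-6-3-2-8 2-21-2-24-12-21-6-28-11-20-3-9 1-12 9-9 18-5 6 1 3 2 3 7 3 34 3 8 6 5 9 2 24-7 14 1 8 8 12 27 7 9 10 4 32 4 9 5 4 5 6 28-2 11-7 10-25 24-12 24-6 5z"/><path d="M122 201l-8-3-14-12-17-9-16-18-24-22-4-8-3-9 0-7 4-6 8-3 29 4 31-3 14 1 21 7 16 12 4 6 2 9-4 27 0 12-4 4-20 15-8 3z"/></g><g data-elev="500"><path d="M269 591l22-22 7-11 2-9 1-10-2-6-4-3-16-1-21 4-12 6-18 15-12 4-21 0-46 7-11-3-15-9-6-2-24 10-6-1-10-4-5 0-10 11-5 2-16-9-9-3-3 3 1 21-2 10"/><path d="M566 591l2-13 4-9 9-9 10-6"/><path d="M17 554l7-2 1-4-3-12-5-8"/><path d="M591 526l-15-6-12-2-28 6-26 1-13 5-17 13-5 8 2 6 14 10 4 6-3 8-10 10"/><path d="M17 368l10-6 12-21 11-12 45-18 10-7 10-14 6-20-17-30-8-6-10-2-9 4-17 17-18 8-16 11-9 2"/><path d="M214 309l14 1 12-4 11-9 4-12-10-55-6-18-9-15-6-3-8-2-9 2-9 4-42 30-20 21-6 11-2 7 2 5 6 4 16 9 9 1 18-1 8 2 7 4 13 15z"/><path d="M591 274l-28-5-9 0-6 2-11 16-4 4-30 11-11 7-9 14-4 12 4 9 8 4 39 11 51 9 10 1"/><path d="M521 192l9 2 6-2 4-4 0-5-13-18-19-39-5-7-8-4-10 1-11 4-23 12-1 5 1 4 8 8 13 18 12 7z"/><path d="M28 17l-4 21 2 15 8 12 17 12 17 8 13 3 11-1 28-4 12 0 11 4 21 11 12 3 13-4 16-11 45-45 18-24"/><path d="M481 17l-6 6-2 6 0 6 4 5 12 4 24 1 21 8 18-5 7-4 4-9 3-18"/></g><g data-elev="600"><path d="M216 591l-4-7-6-3-6-1-18 4-13 7"/><path d="M17 327l6-12-2-3-4 0"/><path d="M591 312l-21 15-20 5 0 1 20 8 9 1 6-3 6-10"/><path d="M205 249l7 1 4-7-1-12-5-5-6 2-3 6 0 9z"/><path d="M168 17l-6 9-1 10 9 35 3 4 6 2 6-1 6-5 15-20 6-13 4-21"/></g>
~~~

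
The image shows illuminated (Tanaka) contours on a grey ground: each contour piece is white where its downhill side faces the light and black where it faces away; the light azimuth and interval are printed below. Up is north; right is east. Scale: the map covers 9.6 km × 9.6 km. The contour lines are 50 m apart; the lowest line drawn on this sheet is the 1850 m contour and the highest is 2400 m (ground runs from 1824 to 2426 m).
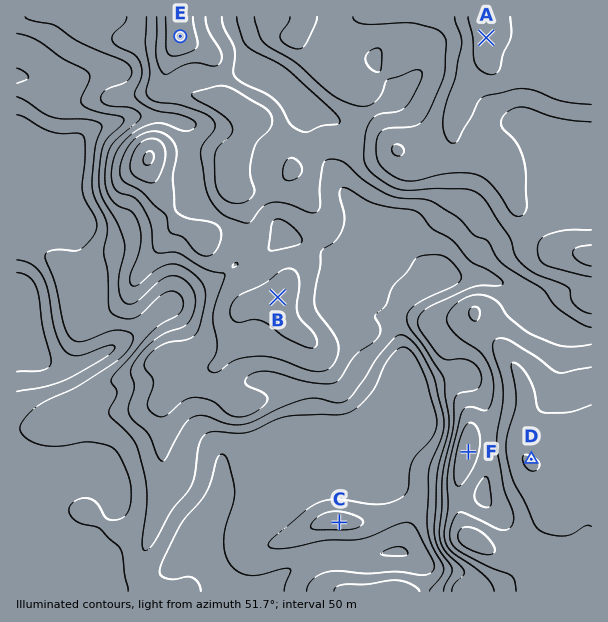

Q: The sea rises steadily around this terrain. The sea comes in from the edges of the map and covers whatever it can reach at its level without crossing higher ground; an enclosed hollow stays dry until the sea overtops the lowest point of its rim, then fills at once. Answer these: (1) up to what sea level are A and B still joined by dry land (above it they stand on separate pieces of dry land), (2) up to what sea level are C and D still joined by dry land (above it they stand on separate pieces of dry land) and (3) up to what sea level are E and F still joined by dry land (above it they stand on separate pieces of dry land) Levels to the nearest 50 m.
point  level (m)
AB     2150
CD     2000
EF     2200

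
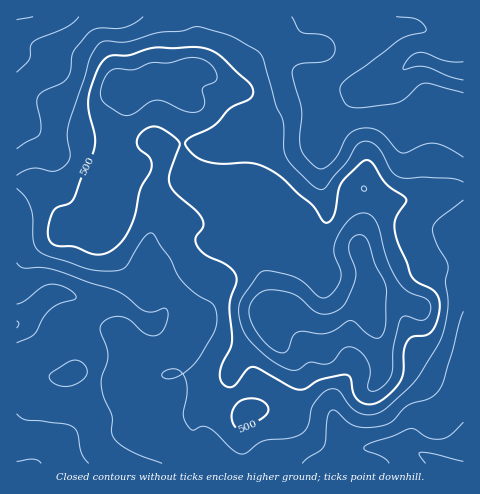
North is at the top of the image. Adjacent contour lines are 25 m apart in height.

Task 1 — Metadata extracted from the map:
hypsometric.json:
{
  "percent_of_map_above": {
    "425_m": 92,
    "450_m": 73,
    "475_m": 51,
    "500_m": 30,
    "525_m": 10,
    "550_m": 3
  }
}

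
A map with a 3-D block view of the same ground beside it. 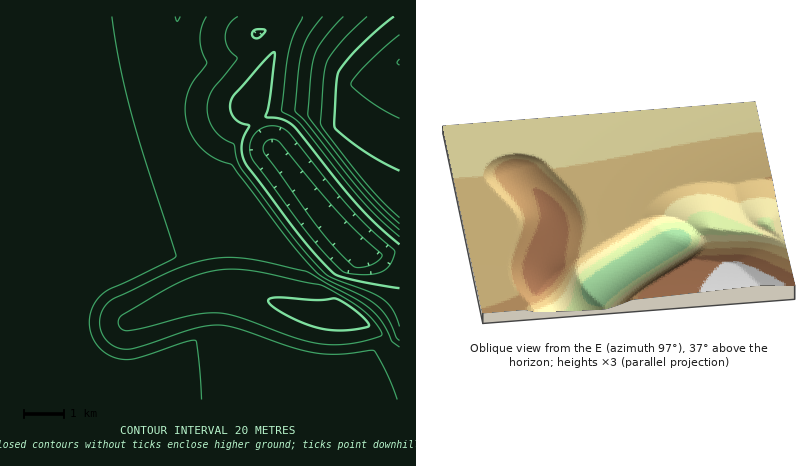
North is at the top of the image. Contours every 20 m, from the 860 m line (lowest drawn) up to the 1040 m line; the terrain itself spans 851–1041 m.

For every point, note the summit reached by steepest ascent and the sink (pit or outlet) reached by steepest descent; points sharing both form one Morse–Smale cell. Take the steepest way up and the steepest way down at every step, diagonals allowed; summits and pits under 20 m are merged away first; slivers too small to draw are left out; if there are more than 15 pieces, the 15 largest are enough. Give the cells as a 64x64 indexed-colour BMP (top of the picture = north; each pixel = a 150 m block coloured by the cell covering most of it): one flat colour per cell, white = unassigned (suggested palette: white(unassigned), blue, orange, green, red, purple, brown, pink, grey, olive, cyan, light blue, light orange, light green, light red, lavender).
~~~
<image width="64" height="64" href="data:image/bmp;base64,Qk12CAAAAAAAAHYAAAAoAAAAQAAAAEAAAAABAAQAAAAAAAAIAAATCwAAEwsAABAAAAAAAAAA////ALR3HwAOf/8ALKAsACgn1gC9Z5QAS1aMAMJ34wB/f38AIr28AM++FwDox64AeLv/AIrfmACWmP8A1bDFABERERERERERERERERERERERERERERERERERERERERERERERERERERERERERERERERERERERERERERERERERERERERERERERERERERERERERERERERERERERERERERERERERERERERERERERERERERERERERERERERERERERERERERERERERERERERERERERERERERERERERERERERERERERERERERERERERERERERERERERERERERERERERERERERERERERERERERERERERERERERERERERERERERERERERERERERERERERERERERERERERERERERERERERERERERERERERERERERERERERERERERERERERERERERERERERExEREREREREREREREREREREREREREREREREREREREREzEREREREREREREREREREREREREREREREREREREREREzMREREREREREREREREREREREREREREREREREREREREzMxEREREREREREREREREREREREREREREREREREREREzMzERERERERERERERERERERERERERERERERERERERMzMzMRERERERERERERERERERERERERERERERERMzMzMzMzMxEREREREREREREREREREREREREREREREzMzMzMzMzMzEREREREREREREREREREREREREREREREzMzMzMzMzMzMRERERERERERERERERERERERERERERETMzMzMzMzMzMxEREREREREREREREREREREREREREREREzMzMzMzMzMzERERERERERERERERERERERERERERERETMzMzMzMzMzMRERERERERERERERERERERERERERERERMzMzMzMzMzMxEREREREREREREREREREREREREREREREzMzMzMzMzMzERERERERERERERERERERERERERERERETMzMzMzMzMzMRERERERERERERERERERERERERERERETMzMzMzMzMzMxERERERERERERERERERERERERERERERMzMzMzMyIiIzERERERERERERERERERERERERERERERMzMzMzMyIiIiIRERERERERERERERERERERERERERERMzMzMzMyIiIiIhERERERERERERERERERERERERERERMzMzMzMyIiIiIiERERERERERERERERERERERERERERMzMzMzMyIiIiIiIREREREREREREREREREREREREREREzMzMzMyIiIiIiIhEREREREREREREREREREREREREREzMzMzMzIiIiIiIiEREREREREREREREREREREREREREzMzMzMzIiIiIiIiIREREREREREREREREREREREREREzMzMzMzIiIiIiIiIhERERERERERERERERERERERERETMzMzMzIiIiIiIiIiERERERERERERERERERERERERETMzMzMzIiIiIiIiIiIRERERERERERERERERERERERETMzMzMzMiIiIiIiIiIhEREREREREREREREREREREREzMzMzMzMiIiIiIiIiIiERERERERERERERERERERERMzMzMzMzMiIiIiIiIiIiIRERERERERERERERERERETMzMzMzMzMiIiIiIiIiIiIhERERERERERERERERERETMzMzMzMzMyIiIiIiIiIiIiERERERERERERERERERETMzMzMzMzMyIiIiIiIiIiIiIRERERERERERERERERERMzMzMzMzMyIiIiIiIiIiIiIhERERERERERERERERERMzMzMzMzMyIiIiIiIiIiIiIiERERERERERERERERERMzMzMzMzMzIiIiIiIiIiIiIiIREREREREREREREREREzMzMzMzMzIiIiIiIiIiIiIiIhERERERERERERERERETMzMzMzMzMiIiIiIiIiIiIiIiERERERERERERERERETMzMzMzMzMiIiIiIiIiIiIiIiIRERERERERERERERERMzMzMzMzMyIiIiIiIiIiIiIiIhEREREREREREREREREzMzMzMzMzIiIiIiIiIiIiIiIiERERERERERERERERETMzMzMzMzMiIiIiIiIiIiIiIiIRERERERERERERERERMzMzMzMzMyIiIiIiIiIiIiIiIhEREREREREREREREREzMzMzMzMzMiIiIiIiIiIiIiIiERERERERERERERERETMzMzMzMzMyIiIiIiIiIiIiIiIREREREREREREREREREzMzMzMzMzIiIiIiIiIiIiIiIhERERERERERERERERETMzMzMzMzMyIiIiIiIiIiIiIiERERERERERERERERERMzMzMzMzMzIiIiIiIiIiIiIiIREREREREREREREREREzMzMzMzMzMiIiIiIiIiIiIiIhERERERERERERERERETMzMzMzMzMzIiIiIiIiIiIiIiERERERERERERERERERMzMzMzMzMzIiIiIiIiIiIiIiIREREREREREREREREREzMzMzMzMzIiIiIiIiIiIiIiIhERERERERERERERERETMzMzMzMzIiIiIiIiIiIiIiIiERERERERERERERERERMzMzMzMzMiIiIiIiIiIiIiIiIREREREREREREREREREzMzMzMzMyIiIiIiIiIiIiIiIhERERERERERERERERETMzMzMzMzIiIiIiIiIiIiIiIi"/>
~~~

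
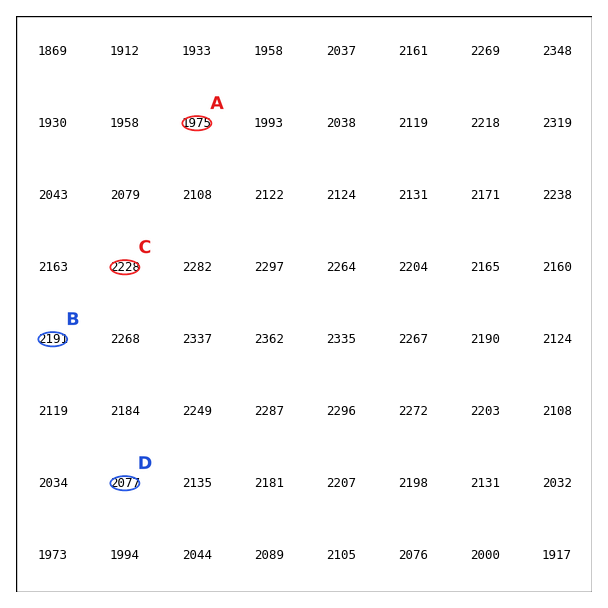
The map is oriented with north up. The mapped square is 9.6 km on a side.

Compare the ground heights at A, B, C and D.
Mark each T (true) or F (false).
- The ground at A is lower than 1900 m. F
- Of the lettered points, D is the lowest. F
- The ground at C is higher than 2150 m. T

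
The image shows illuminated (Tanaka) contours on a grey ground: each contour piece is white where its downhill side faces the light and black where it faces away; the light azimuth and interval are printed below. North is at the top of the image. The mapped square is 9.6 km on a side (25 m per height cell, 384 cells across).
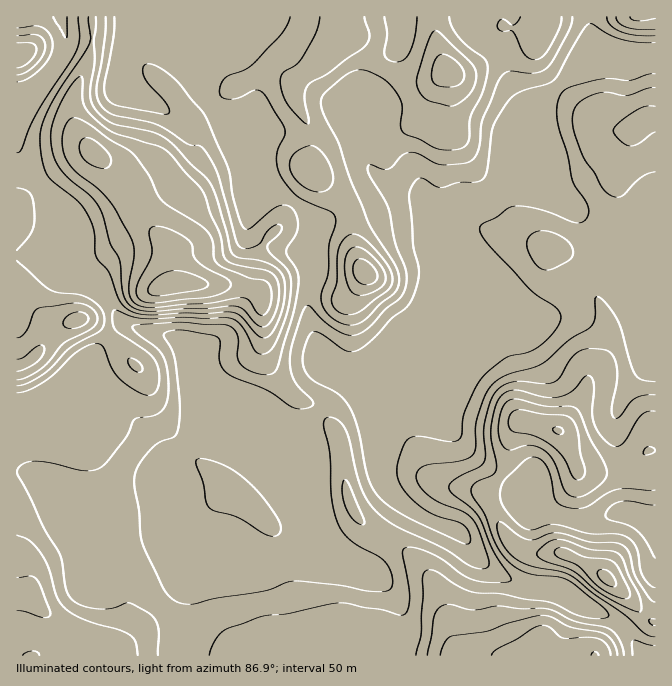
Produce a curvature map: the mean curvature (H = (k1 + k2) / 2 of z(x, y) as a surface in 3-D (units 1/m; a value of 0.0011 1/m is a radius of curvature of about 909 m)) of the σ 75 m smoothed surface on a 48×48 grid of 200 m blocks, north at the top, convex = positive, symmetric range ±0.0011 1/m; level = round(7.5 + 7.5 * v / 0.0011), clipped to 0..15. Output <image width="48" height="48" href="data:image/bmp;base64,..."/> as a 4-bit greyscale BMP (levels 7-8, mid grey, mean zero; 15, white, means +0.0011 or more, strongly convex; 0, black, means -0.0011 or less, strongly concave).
<image width="48" height="48" href="data:image/bmp;base64,Qk32BAAAAAAAAHYAAAAoAAAAMAAAADAAAAABAAQAAAAAAIAEAAATCwAAEwsAABAAAAAAAAAAAAAAABEREQAiIiIAMzMzAERERABVVVUAZmZmAHd3dwCIiIgAmZmZAKqqqgC7u7sAzMzMAN3d3QDu7u4A////AKuGd3mZdVeZmIh4d3d3dXuomqmHeL/3E1VWeImZh1aIiIiJmIialFqoh4m8qs2iK0eruqmJl2aJiIiImZmqdGqod4i+yFQQj4vJZVZ4h3d4iId3iJmIVIqYeZh5ggAH2KuUNFeIdndmZmd4iIdVRYmYiZYyIAXP45uVRomYZnd3d2Z2ZVVlR6uYZTIhAH//cHqWZ5qHZ3d3d3d3d3d1WcuWQSaIee/6QHqGd4mHd3d3d3d3d3ZVi7qFEp7u/9q8c4l2d3d3d3d3d3d3d2aKu5ZTB/+K/HWLhJhmd3eHd3d3d4l3dmrLl0MxG/gVYyNWVZdmd3iHd3d3eJh3dY23VDRDXrNUMjQzVpdmd4iGd3eIiYd3dM1zRGiYvlV2eZZDRoZmeIh2d3eImHd3dOs0V6u73GZ1fcl3iXZniIhmd3eJh3d3dek2arqZmZZibcuauHd4iIh2d3iHd3d3dedHaZh2Raghe6l4qIiIiIiGZ4d3d3d3duZXaJdkN8lEm5hWqoiIiImXZ3d3d3d3adVnd3ZTWdqL7pU0qoiIiIiHiGd3d3d3eqV3d3d1aN/t7oQ0mmeHeHdnqFd3d3d4iXV3d3d1WN64ioZEizNWd2VpyEd3d1armGd3iHd1SNx1R6lmeaU0d2ac10d3VGqnRXd3d4d3Rpl1VqqHZv2DRWnOxkd2irpzV3d3eId3ZFZ3eLqZVJ/WIlvcpVdmmrpjZ2Znd3h3dmVWiampRUrJYlumQ2ZDR8pTRGdGd3h3d3dUaJiYV0ec/ZQAAAEgF/pjJZpzZ3d3d3d2VmeoV2ib/6AmZUZ0OvxiStyUNnd3d3d3VminZ4mIqSLf/Kq5ef1xXduWZGd3d3dmd3mWZ5llUxXP////yu6CSIrdtld3d3Zod5l3d4dFVUaJq8zMut6UJI//tld3d2WJh4iId3dXZ4Z4d2ZkR4dTNK/6ZVd3d2eamIeId4hnZ5hniImnE2U0Rr6VVWd3domaqYeYd4h2VYh5u6rKI7ylRppldmd3eZmaqWiYd5iGVXiamHiZMn3VNYh3hmd3eIiZdVeIh6hlVXipZmioJleEV4iIhnd3dnd2VlZ4h6dVVoqoZ4q3J3ZGmYmHdWd3d3dndmeYdndmeaqXeKqWR3Vr25dmhldld3d3doipdlZoq6mXi6aGV3W+2oVYlkd3lnd3dYiJh1Z6vMuYrHWVZ3WrqHVphWmapHd3ZZl4iFeKvcmZuUiEd3VnmHd4iJq8pGd3VqqIl0ebzIaJlUpmd3VZp3d2mpirhFd3WKqJqDabuVRlQ3hnd3WMlVd1eXaIdUd3WbuIqmN81xIzR5d4dle7ZFdlZ3eJh1V3aauXmzI7+RNVmod4mGjJZVVneJqrp1VVV3mXeqMF/kNpyYeIiImpqVWJh5ztt1aIZFZ2aPsgr3JqlmaIh4mIq4Z3ZXzrh2e8dFVVRf+QT5NoZWZ4dnh3m7mGVHymRne9hVVDIn2hPrRnZ3d3dmd3ebunVHtzWIectlRXdxRCb7Vnd3d3dlZ2aal2ZYtUaZd6yWbP/w=="/>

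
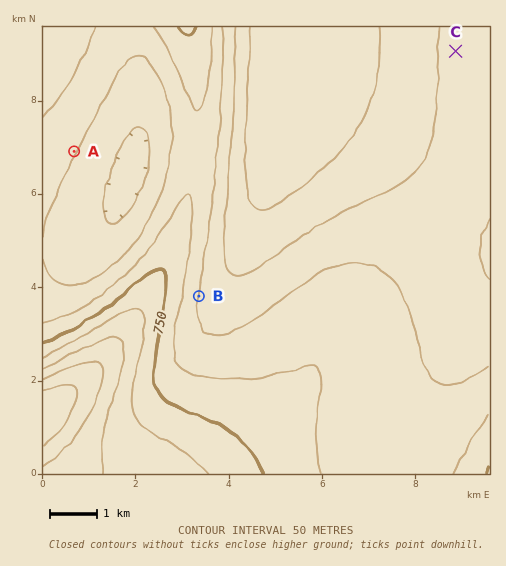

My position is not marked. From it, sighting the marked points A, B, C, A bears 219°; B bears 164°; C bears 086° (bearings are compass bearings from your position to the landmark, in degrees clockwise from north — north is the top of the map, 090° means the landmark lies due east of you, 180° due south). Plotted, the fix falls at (136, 74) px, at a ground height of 640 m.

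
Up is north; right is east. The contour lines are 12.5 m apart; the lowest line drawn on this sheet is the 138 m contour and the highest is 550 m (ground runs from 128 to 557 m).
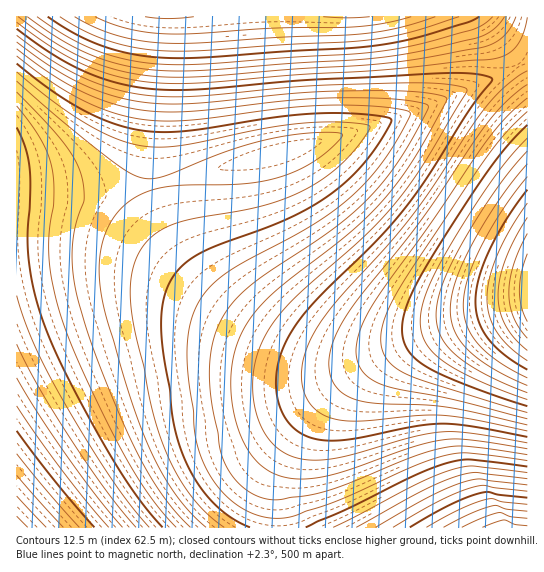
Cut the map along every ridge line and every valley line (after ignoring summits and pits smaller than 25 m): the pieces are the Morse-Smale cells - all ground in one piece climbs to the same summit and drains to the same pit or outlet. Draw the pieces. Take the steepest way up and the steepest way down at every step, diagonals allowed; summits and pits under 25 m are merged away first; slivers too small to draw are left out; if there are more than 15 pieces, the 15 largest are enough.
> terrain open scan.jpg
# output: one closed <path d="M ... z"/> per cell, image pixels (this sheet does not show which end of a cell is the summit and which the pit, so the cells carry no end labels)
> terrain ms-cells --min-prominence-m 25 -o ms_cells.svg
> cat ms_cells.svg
<path d="M527 60l-30 17-100 42-184 52-54 13-53 9-89 0-1 334 261 1-1-42 9-27 22-37 26-30 41-31 33-17 66-24 54-15z"/><path d="M527 16l-510 0-1 177 71 2 46-6 80-18 184-52 100-42 29-16 2-2z"/><path d="M527 305l-54 15-66 24-33 17-41 31-26 30-22 37-9 27 1 41 250 1z"/>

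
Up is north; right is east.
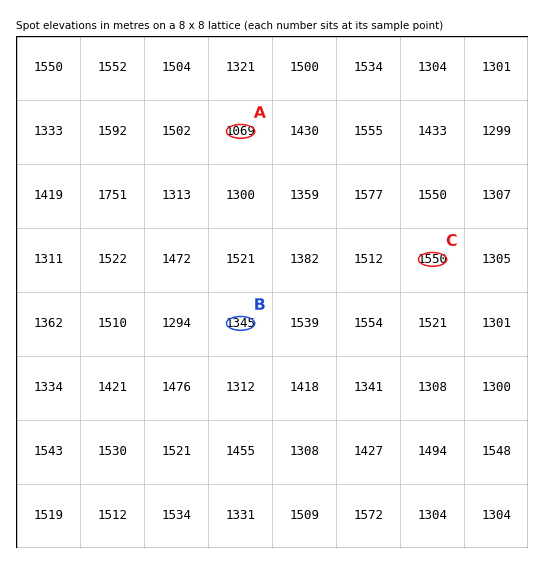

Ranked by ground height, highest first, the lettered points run C B A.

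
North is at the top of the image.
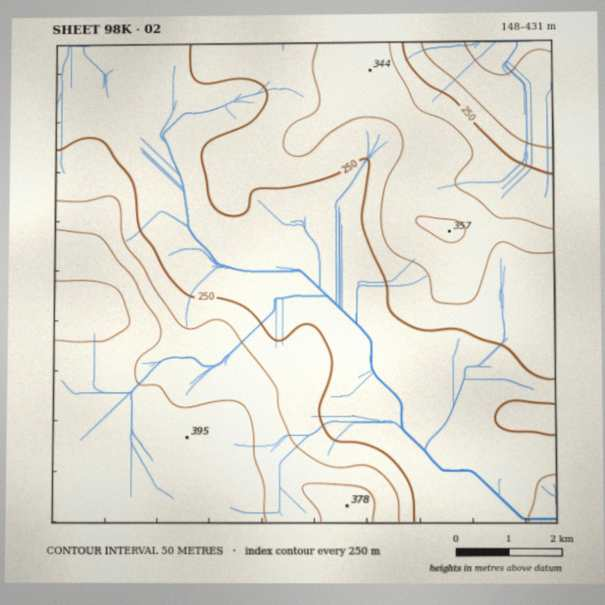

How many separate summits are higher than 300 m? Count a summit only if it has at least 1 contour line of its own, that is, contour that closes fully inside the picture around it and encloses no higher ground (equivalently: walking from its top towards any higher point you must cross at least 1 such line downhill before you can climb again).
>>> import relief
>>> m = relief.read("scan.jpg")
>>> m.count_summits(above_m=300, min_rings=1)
1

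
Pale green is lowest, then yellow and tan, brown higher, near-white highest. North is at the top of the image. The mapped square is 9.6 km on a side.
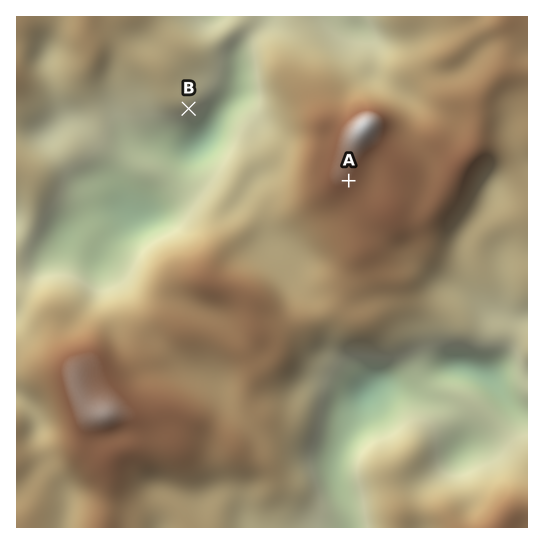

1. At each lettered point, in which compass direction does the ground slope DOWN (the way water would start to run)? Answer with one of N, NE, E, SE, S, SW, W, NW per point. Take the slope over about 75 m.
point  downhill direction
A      SE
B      SE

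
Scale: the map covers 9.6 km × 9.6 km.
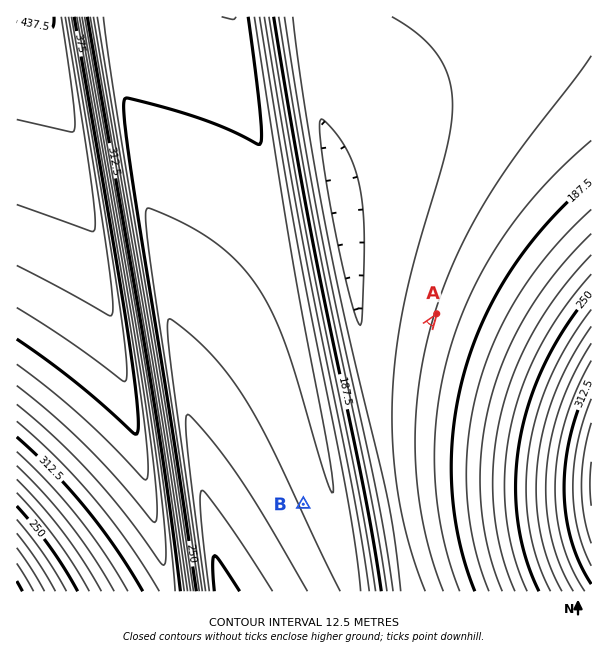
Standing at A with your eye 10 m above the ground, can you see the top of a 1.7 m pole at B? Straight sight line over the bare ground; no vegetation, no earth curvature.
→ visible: false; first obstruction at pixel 344 445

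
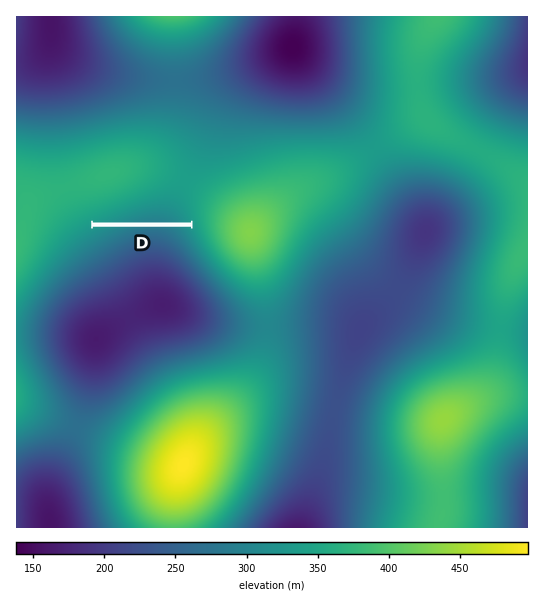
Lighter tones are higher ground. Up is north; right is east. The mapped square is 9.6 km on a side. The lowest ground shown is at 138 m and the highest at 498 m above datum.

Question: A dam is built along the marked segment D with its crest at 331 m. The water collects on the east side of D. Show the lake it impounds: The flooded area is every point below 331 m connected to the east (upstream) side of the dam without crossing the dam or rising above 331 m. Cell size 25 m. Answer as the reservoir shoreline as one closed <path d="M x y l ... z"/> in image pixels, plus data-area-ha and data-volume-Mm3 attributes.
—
<path d="M173 197l-12 0-2 2-4 0-1 1-4 0-1 1-3 0-1 2-3 0-1 1-2 0-1 1-3 0-1 2-3 0-1 1-1 0-2 1-1 0-1 2-3 0-1 1-2 0-1 1-1 0-2 2-2 0-2 1-1 0-1 1-2 0-1 2-3 0-1 1-1 0-2 1-1 0-1 1 1 1 92 0 1-1 0-3-2-1 0-1-1-2 0-1-1-1 0-2-2-1 0-1-1-2 0-1-6-6-1 0-2-1-1 0-1-2z" data-area-ha="52" data-volume-Mm3="7.53"/>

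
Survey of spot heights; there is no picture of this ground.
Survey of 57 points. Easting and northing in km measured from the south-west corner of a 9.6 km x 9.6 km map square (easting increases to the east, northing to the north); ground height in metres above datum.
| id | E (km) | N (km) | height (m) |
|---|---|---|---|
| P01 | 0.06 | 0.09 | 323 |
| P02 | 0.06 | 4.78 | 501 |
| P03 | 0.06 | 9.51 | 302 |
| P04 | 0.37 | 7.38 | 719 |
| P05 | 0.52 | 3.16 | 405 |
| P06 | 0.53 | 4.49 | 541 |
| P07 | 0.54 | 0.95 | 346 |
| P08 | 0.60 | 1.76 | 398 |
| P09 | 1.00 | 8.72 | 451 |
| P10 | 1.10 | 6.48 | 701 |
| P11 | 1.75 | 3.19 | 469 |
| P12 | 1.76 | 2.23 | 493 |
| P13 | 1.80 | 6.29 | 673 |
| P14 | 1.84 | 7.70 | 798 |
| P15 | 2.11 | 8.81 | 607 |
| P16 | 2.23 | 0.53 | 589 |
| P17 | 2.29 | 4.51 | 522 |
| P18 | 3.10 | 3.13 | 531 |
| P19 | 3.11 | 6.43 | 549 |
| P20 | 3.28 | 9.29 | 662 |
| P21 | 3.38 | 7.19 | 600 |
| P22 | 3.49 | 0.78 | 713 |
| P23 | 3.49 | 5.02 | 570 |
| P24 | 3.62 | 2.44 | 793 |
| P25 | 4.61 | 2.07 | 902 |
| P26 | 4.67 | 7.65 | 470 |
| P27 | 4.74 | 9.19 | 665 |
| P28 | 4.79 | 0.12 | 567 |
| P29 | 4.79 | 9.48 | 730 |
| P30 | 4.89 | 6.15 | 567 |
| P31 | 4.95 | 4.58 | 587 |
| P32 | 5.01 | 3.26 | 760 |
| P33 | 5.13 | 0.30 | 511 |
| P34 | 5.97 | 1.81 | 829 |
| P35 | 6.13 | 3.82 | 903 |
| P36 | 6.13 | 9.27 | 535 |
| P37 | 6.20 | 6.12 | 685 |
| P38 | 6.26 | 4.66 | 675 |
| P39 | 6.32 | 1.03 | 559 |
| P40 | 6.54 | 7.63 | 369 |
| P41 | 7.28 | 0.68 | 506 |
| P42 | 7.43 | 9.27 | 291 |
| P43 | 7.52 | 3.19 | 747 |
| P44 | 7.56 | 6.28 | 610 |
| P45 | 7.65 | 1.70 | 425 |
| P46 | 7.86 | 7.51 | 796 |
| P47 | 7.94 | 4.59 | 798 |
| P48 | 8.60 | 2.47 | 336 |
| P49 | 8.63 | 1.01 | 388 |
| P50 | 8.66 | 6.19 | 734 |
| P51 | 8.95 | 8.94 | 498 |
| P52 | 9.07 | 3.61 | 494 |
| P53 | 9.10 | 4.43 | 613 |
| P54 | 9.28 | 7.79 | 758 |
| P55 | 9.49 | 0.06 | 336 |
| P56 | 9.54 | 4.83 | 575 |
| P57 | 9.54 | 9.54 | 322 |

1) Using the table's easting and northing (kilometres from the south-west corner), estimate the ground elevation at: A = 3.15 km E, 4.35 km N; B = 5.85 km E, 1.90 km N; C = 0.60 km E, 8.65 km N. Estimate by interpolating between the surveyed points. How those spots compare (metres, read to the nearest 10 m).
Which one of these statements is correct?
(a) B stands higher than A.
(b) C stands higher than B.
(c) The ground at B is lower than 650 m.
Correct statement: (a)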